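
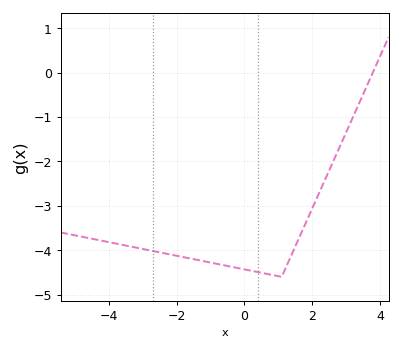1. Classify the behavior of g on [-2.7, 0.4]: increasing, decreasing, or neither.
decreasing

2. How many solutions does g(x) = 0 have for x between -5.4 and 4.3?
1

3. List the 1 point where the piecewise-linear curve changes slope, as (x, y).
(1.1, -4.6)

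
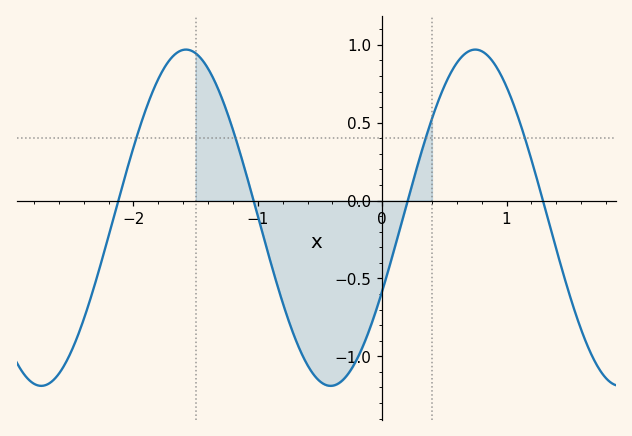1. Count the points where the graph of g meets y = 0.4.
4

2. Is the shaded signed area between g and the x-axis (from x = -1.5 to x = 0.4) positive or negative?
negative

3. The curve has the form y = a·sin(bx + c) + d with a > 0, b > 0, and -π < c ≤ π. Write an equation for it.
y = 1.08sin(2.7x - 0.452) - 0.11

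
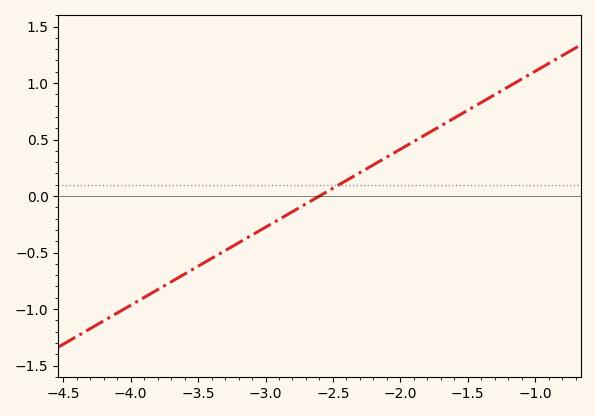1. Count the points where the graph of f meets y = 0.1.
1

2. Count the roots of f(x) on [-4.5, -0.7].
1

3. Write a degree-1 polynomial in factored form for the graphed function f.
y = 0.69(x + 2.6)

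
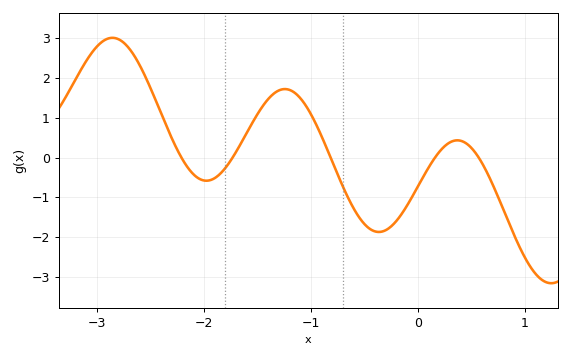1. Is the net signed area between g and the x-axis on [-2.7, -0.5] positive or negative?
positive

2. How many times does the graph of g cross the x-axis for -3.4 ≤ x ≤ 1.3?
5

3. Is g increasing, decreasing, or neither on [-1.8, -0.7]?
neither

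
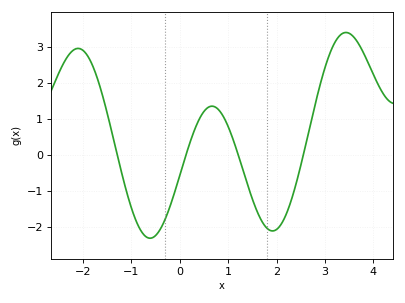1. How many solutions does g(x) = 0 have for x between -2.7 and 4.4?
4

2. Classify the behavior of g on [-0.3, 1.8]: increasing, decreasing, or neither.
neither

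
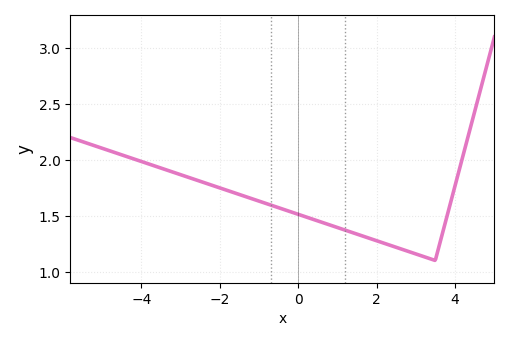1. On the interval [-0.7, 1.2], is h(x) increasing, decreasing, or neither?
decreasing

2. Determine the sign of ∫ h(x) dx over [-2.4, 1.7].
positive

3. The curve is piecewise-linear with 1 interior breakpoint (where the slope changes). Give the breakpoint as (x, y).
(3.5, 1.1)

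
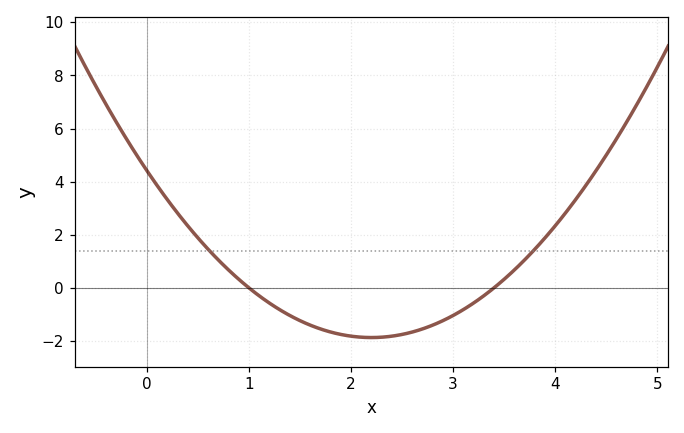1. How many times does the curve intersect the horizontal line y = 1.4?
2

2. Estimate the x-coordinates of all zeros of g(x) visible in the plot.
1, 3.4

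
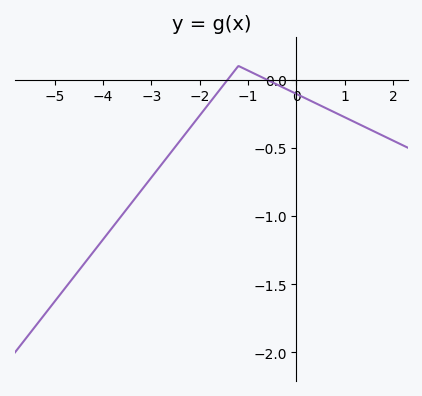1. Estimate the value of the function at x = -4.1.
-1.22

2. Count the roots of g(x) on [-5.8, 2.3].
2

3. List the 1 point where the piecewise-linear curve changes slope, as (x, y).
(-1.2, 0.1)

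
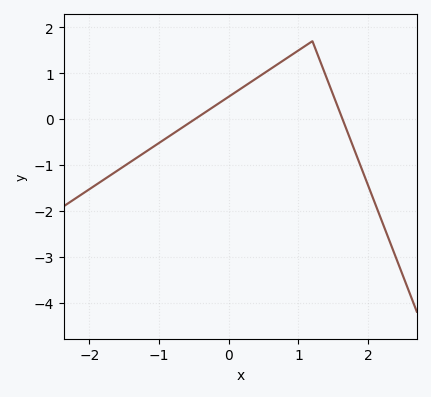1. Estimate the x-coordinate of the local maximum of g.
1.2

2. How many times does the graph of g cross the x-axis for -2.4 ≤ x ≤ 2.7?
2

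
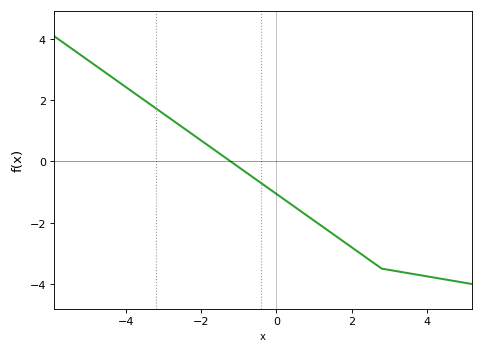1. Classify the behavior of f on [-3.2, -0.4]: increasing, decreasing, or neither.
decreasing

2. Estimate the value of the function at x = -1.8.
0.511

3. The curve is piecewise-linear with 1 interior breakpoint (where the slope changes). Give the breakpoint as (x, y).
(2.8, -3.5)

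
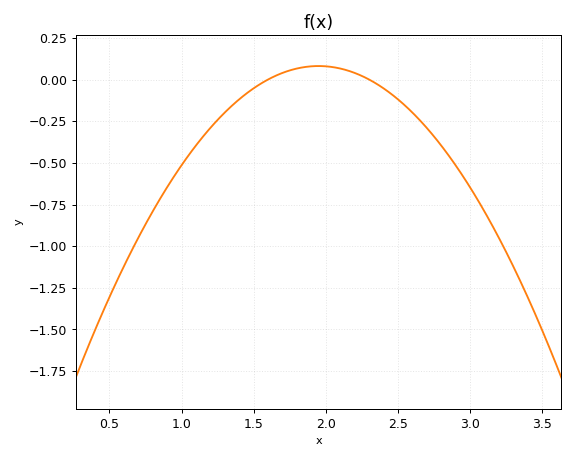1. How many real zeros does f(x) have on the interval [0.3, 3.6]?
2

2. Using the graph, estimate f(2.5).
-0.119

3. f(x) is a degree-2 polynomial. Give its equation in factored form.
y = -0.66(x - 1.6)(x - 2.3)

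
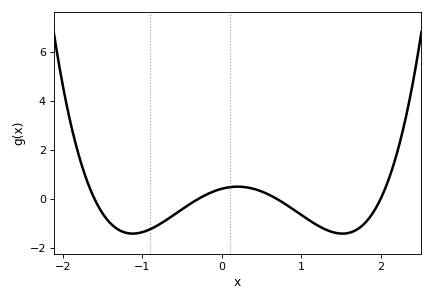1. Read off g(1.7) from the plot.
-1.2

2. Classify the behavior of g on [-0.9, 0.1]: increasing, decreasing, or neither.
increasing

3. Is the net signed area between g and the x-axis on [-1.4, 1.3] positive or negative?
negative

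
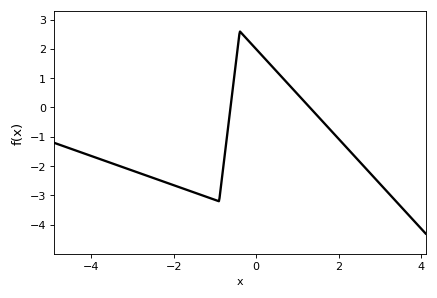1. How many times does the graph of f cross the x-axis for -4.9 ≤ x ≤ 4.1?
2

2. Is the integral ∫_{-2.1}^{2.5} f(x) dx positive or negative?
negative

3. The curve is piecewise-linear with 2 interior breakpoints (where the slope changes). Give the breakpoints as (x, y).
(-0.9, -3.2); (-0.4, 2.6)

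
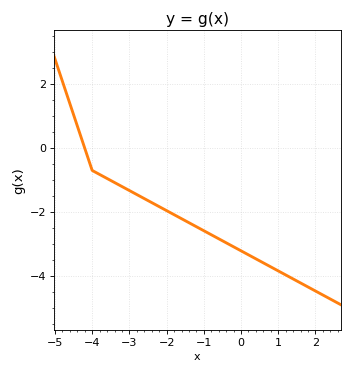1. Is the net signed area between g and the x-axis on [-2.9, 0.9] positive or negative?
negative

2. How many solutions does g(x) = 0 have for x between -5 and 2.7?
1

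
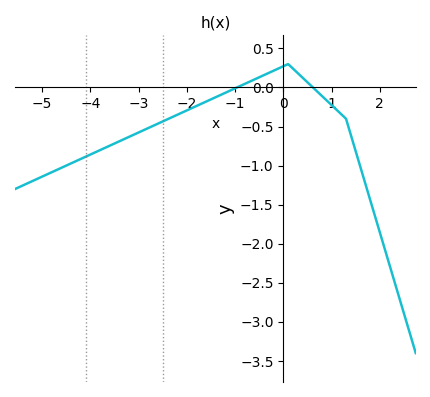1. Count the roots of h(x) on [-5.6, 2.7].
2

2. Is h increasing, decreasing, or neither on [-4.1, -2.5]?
increasing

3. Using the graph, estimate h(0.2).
0.242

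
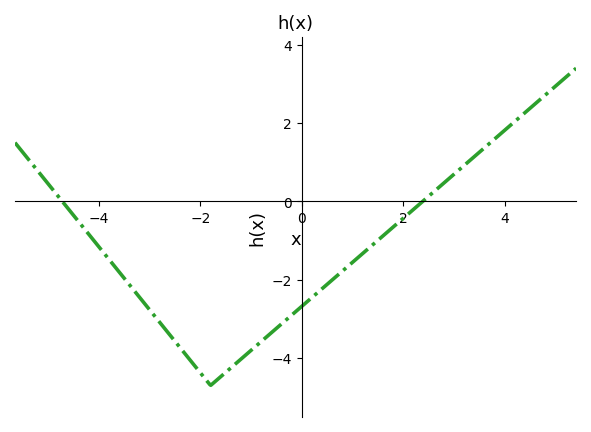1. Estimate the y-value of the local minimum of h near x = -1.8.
-4.7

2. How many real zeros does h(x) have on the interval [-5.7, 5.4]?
2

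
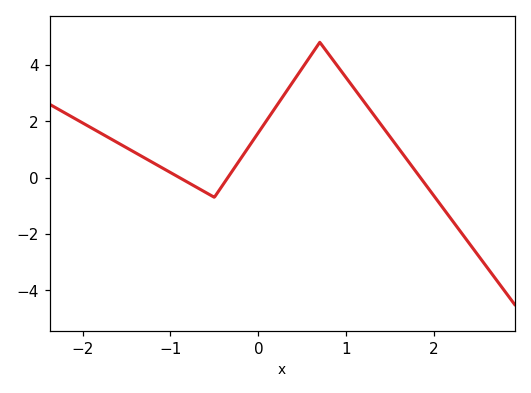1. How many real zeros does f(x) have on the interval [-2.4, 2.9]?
3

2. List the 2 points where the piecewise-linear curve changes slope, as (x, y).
(-0.5, -0.7); (0.7, 4.8)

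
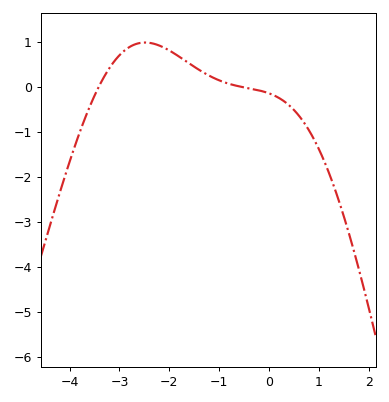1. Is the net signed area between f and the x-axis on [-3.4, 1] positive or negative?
positive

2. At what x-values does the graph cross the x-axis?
-3.41, -0.549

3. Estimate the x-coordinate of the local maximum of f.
-2.49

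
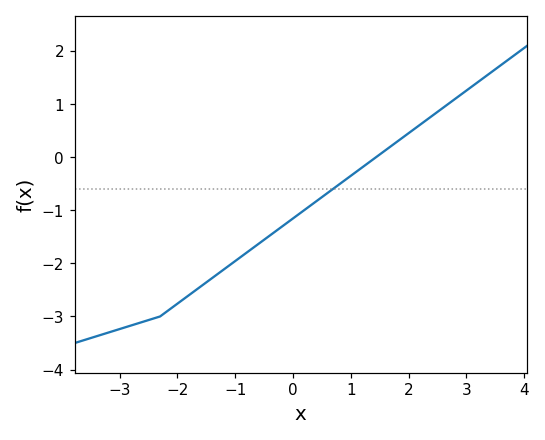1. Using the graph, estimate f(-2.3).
-3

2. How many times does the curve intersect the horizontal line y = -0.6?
1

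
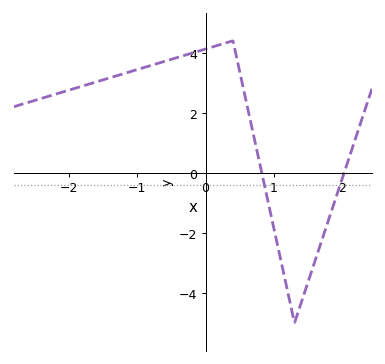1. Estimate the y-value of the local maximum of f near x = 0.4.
4.4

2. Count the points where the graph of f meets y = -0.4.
2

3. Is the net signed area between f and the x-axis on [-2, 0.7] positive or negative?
positive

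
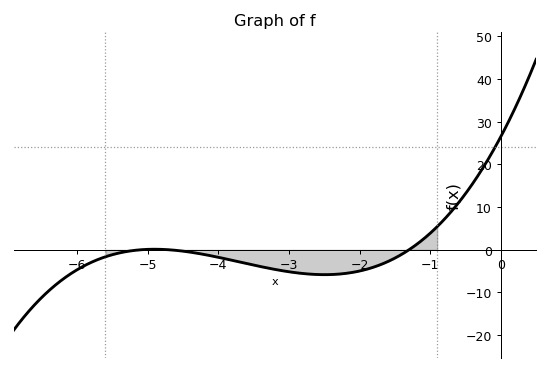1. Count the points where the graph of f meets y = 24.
1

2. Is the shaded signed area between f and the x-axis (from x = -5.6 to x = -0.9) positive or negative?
negative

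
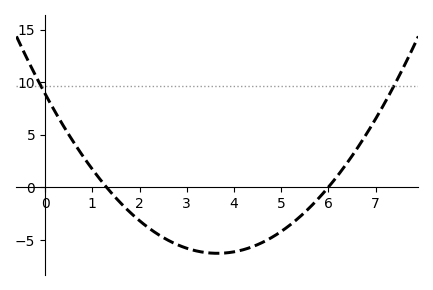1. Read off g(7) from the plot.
6.5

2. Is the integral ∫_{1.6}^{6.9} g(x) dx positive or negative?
negative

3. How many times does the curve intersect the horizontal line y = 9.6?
2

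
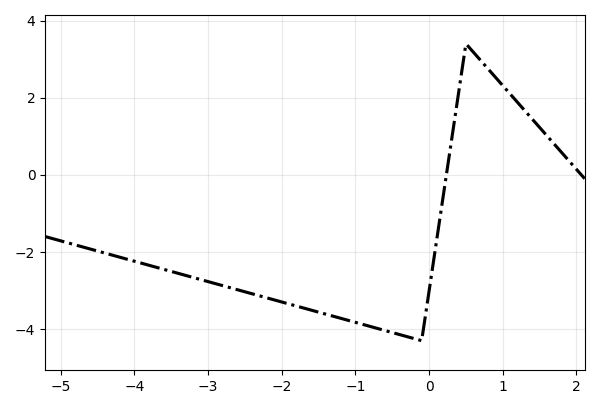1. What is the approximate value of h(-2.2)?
-3.19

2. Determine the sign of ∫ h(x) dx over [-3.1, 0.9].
negative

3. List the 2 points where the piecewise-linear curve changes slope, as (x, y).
(-0.1, -4.3); (0.5, 3.4)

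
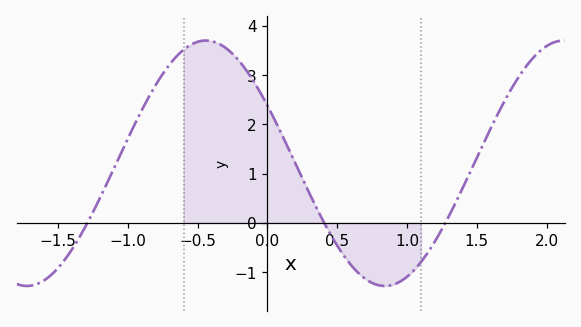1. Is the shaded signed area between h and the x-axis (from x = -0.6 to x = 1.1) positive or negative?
positive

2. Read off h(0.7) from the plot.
-1.13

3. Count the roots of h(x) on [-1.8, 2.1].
3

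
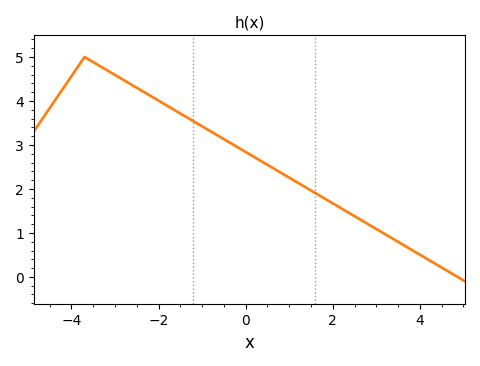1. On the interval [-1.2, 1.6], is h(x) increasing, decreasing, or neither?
decreasing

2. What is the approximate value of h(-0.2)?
2.96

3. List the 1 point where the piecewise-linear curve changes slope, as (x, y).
(-3.7, 5)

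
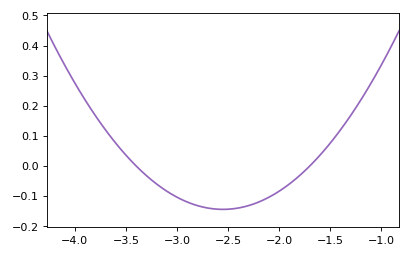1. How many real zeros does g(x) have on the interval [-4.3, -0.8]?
2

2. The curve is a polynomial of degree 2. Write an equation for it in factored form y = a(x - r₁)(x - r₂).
y = 0.2(x + 3.4)(x + 1.7)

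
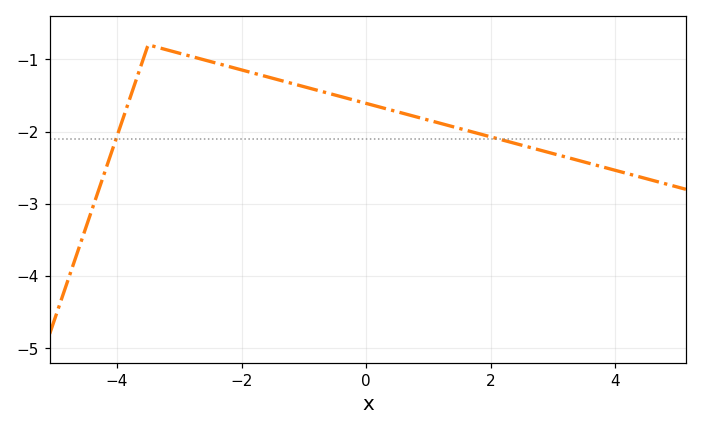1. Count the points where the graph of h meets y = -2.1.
2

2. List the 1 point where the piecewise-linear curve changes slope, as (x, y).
(-3.5, -0.8)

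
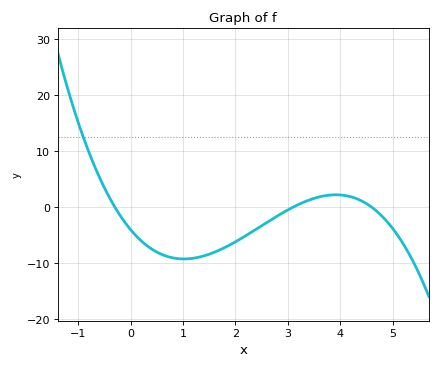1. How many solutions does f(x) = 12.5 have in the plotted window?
1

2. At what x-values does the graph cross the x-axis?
-0.3, 3.1, 4.6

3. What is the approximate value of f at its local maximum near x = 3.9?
2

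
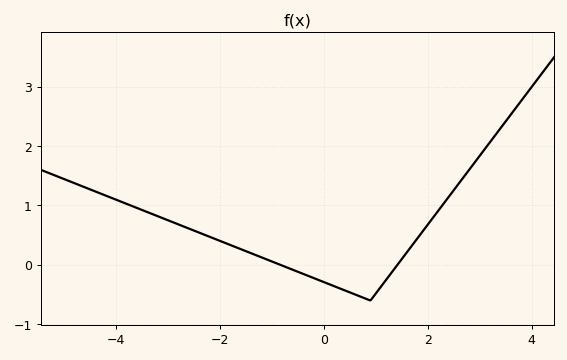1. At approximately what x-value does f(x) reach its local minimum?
1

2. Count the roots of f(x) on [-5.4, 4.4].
2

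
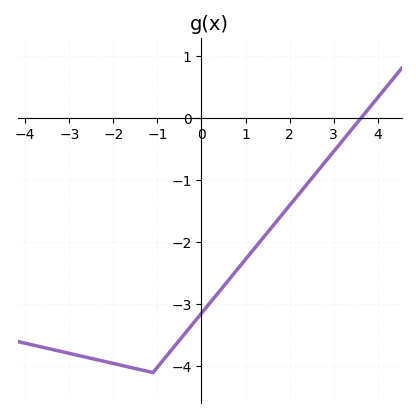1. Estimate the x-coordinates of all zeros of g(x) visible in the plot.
3.6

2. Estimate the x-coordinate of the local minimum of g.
-1.2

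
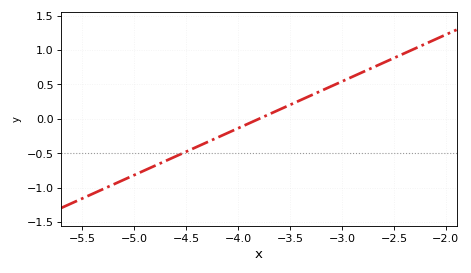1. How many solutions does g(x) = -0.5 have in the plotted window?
1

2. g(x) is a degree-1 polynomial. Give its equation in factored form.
y = 0.68(x + 3.8)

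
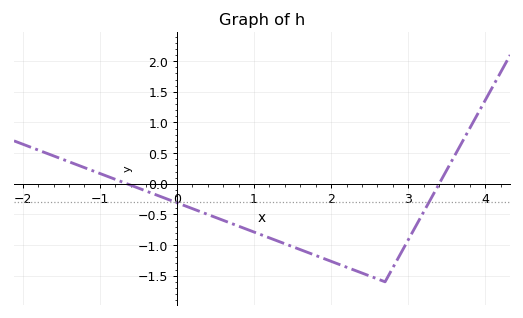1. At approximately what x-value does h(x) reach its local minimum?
2.7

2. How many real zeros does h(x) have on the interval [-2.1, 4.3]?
2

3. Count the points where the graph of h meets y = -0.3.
2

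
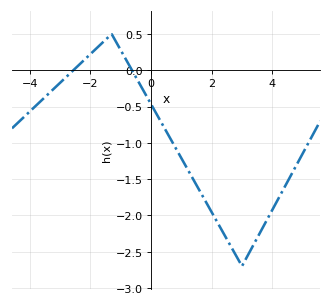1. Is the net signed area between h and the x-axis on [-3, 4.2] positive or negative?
negative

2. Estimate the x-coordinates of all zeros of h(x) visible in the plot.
-2.56, -0.628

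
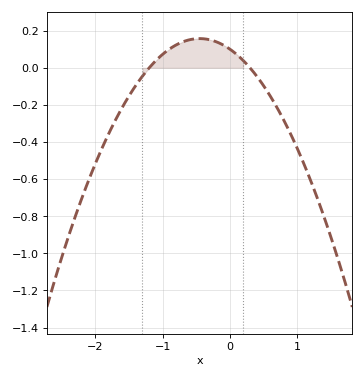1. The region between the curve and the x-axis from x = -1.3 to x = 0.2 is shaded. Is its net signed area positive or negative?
positive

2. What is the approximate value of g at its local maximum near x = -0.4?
0.16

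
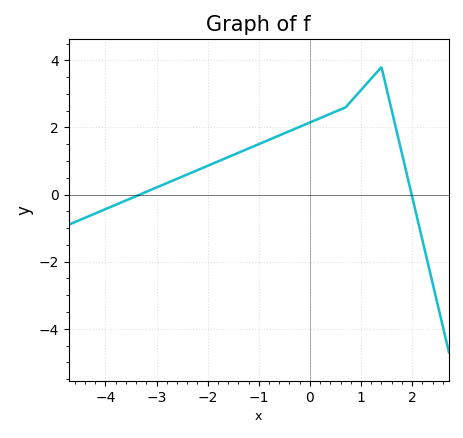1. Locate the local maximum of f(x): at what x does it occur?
1.4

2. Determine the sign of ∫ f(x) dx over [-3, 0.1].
positive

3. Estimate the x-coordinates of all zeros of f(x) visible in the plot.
-3.3, 2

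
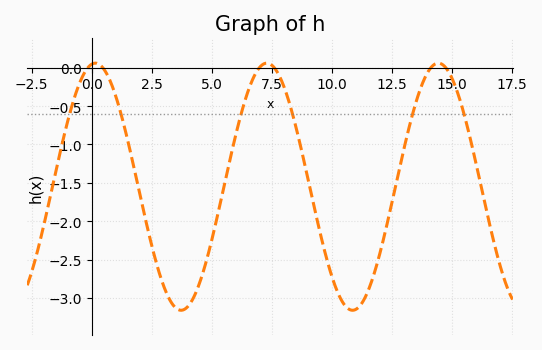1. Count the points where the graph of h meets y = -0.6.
6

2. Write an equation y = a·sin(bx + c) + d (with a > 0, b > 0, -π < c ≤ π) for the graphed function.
y = 1.61sin(0.88x + 1.4) - 1.55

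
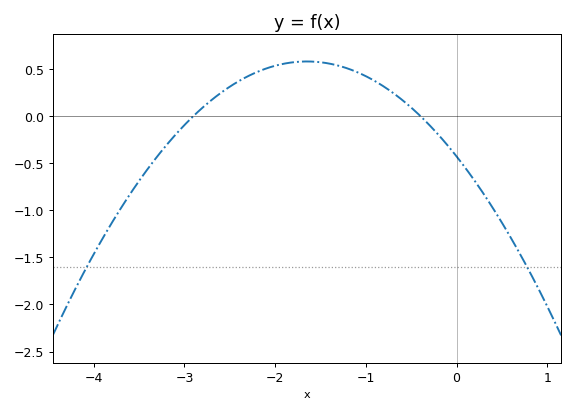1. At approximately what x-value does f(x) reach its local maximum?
-1.7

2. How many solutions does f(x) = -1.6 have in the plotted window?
2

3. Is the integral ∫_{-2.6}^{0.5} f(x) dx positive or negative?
positive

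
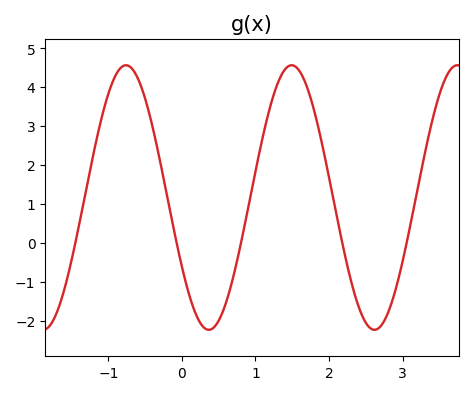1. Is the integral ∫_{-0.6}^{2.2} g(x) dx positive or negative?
positive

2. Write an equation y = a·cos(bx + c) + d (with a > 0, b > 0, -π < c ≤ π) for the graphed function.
y = 3.4cos(2.8x + 2.1) + 1.17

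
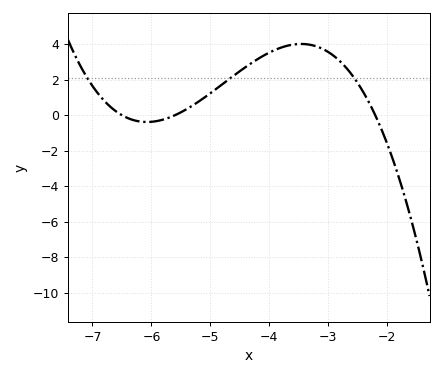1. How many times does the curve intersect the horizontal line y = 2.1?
3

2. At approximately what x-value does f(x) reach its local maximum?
-3.46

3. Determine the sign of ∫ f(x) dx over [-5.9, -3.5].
positive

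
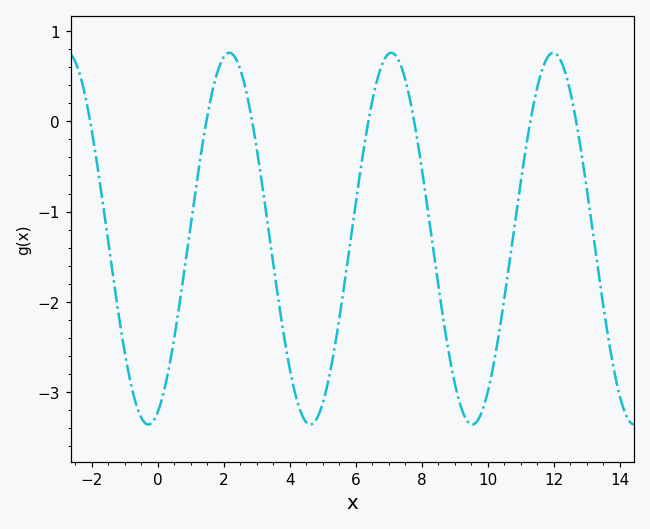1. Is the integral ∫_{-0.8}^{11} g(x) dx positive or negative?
negative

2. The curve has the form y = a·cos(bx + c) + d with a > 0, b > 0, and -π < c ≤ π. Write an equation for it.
y = 2.06cos(1.28x - 2.77) - 1.3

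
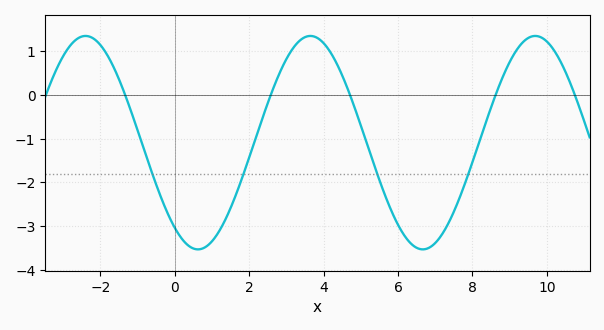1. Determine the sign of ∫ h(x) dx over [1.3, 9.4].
negative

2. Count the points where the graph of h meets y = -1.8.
4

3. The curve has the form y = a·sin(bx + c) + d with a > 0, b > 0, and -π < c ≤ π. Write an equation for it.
y = 2.44sin(1x - 2.2) - 1.09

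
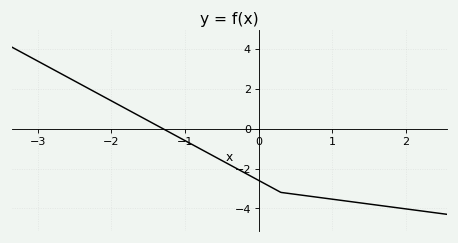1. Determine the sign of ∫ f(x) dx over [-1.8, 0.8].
negative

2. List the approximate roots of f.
-1.3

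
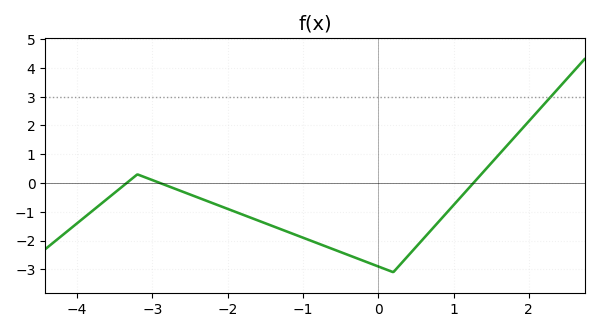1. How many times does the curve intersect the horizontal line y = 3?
1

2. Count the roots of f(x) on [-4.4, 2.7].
3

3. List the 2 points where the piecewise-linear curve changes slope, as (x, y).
(-3.2, 0.3); (0.2, -3.1)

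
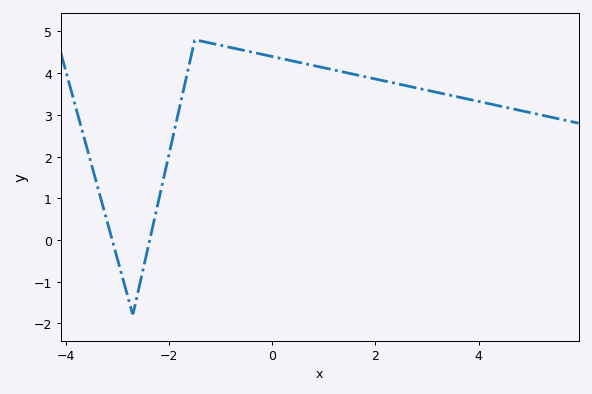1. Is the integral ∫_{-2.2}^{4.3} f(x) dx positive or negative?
positive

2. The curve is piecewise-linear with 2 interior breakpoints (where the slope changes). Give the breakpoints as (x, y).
(-2.7, -1.8); (-1.5, 4.8)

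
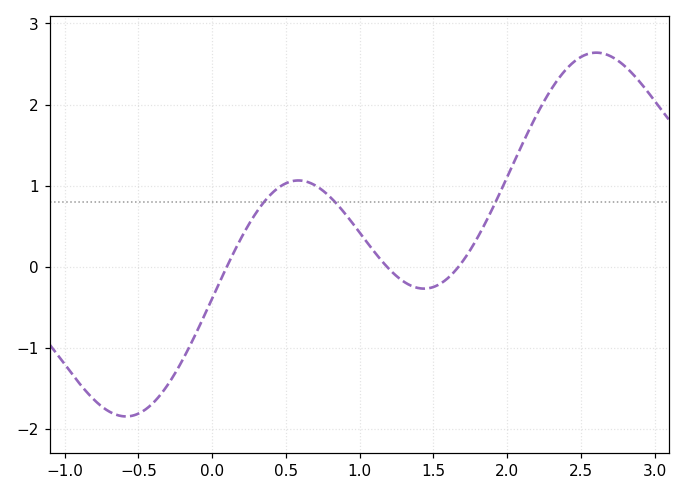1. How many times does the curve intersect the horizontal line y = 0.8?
3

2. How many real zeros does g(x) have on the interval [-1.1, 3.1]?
3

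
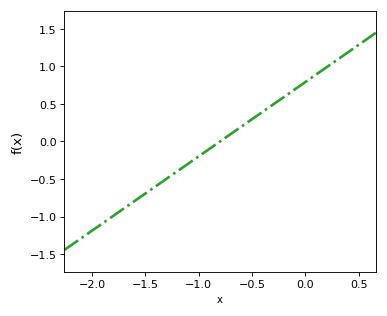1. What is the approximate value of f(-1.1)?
-0.297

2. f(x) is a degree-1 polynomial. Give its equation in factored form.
y = 0.99(x + 0.8)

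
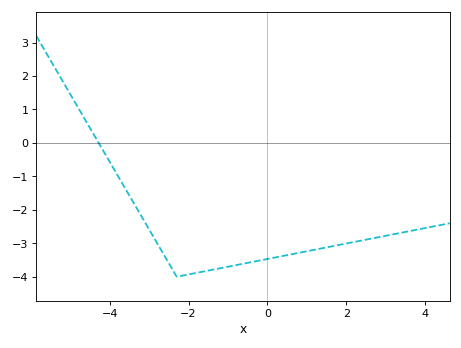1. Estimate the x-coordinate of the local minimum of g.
-2.3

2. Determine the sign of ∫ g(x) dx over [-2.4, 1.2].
negative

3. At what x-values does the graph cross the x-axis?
-4.28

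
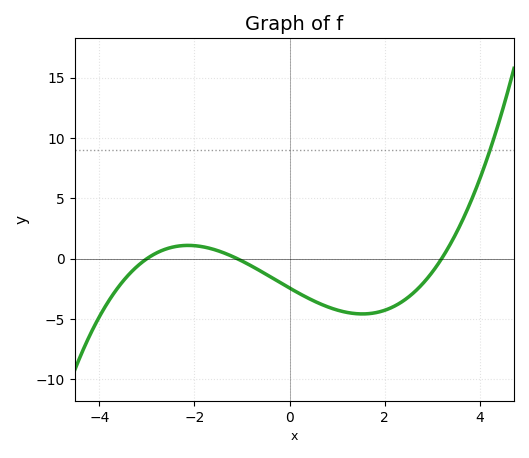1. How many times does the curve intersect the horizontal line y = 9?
1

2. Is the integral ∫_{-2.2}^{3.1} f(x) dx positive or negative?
negative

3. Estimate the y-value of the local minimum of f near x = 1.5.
-4.58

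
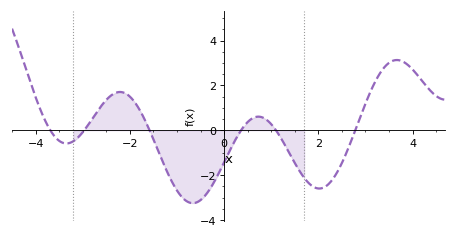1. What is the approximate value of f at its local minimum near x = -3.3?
-0.6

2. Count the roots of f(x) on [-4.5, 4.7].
6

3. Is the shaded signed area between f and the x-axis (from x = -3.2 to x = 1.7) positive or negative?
negative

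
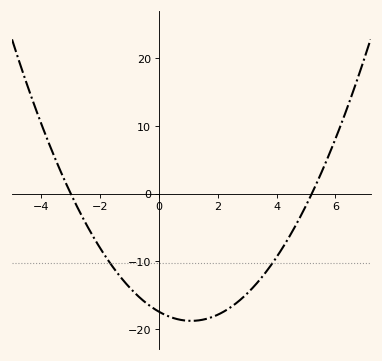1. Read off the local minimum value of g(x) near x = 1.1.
-19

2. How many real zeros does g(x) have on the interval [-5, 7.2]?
2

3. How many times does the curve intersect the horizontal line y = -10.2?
2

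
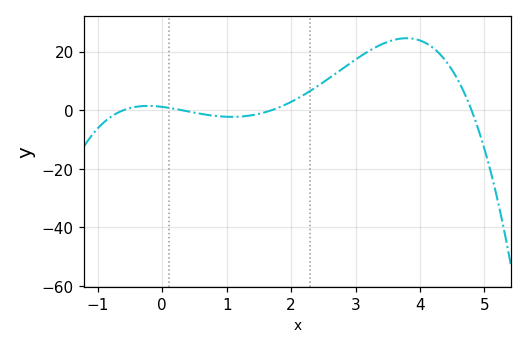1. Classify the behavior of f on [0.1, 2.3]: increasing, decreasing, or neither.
neither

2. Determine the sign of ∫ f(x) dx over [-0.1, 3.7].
positive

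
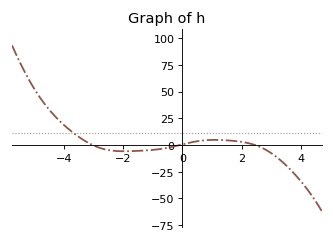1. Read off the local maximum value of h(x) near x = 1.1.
4.72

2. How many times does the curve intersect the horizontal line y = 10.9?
1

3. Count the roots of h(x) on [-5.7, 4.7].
3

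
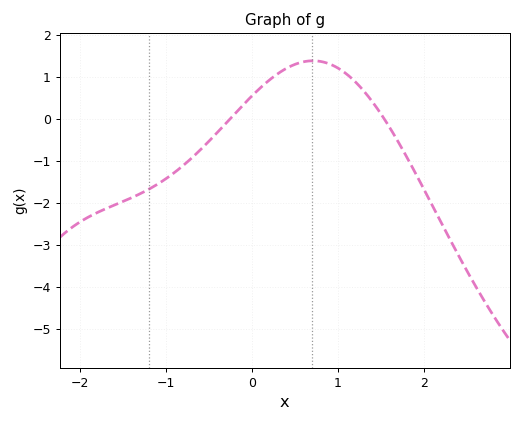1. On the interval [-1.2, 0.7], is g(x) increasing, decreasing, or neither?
increasing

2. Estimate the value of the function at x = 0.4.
1.2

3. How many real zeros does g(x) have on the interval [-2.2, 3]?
2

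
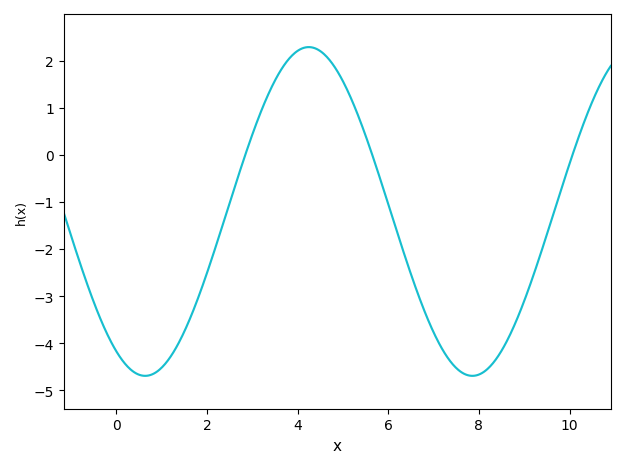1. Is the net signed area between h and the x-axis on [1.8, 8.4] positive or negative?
negative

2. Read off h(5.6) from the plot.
0.1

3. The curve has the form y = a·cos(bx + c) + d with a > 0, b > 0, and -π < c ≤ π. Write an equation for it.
y = 3.49cos(0.87x + 2.6) - 1.2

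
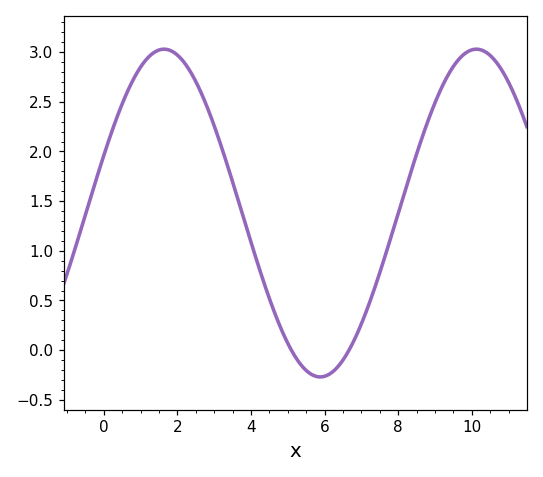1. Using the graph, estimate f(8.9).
2.4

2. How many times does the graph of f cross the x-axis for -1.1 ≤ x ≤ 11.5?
2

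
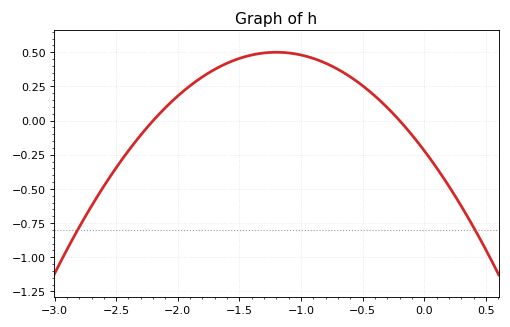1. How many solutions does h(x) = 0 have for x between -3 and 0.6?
2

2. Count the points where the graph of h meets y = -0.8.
2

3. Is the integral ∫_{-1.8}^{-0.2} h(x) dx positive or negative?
positive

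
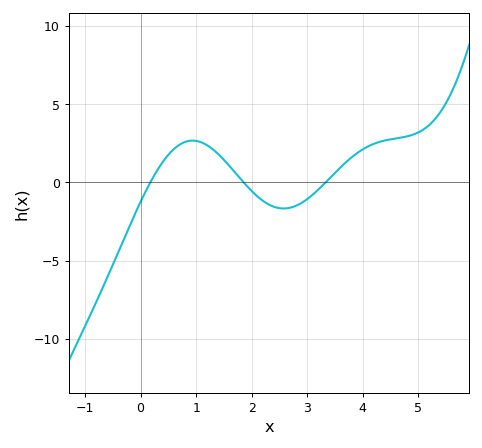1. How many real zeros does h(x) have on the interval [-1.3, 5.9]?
3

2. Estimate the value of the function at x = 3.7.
1.5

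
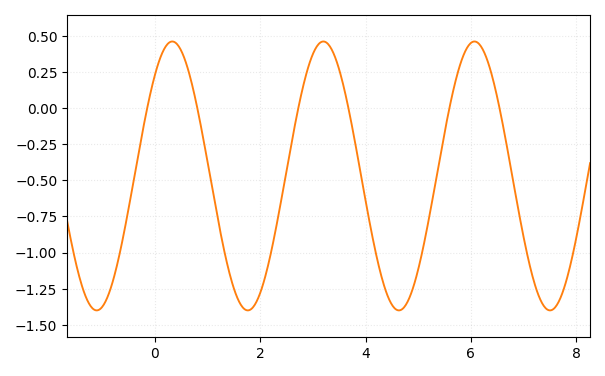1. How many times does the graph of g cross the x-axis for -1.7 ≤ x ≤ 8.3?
6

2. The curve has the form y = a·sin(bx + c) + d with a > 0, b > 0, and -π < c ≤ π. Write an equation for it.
y = 0.93sin(2.2x + 0.85) - 0.47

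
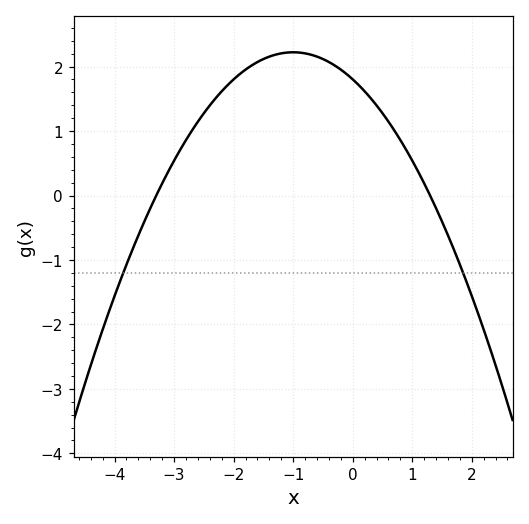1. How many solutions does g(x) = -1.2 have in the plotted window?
2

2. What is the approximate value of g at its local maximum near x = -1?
2.22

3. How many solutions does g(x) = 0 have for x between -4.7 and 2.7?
2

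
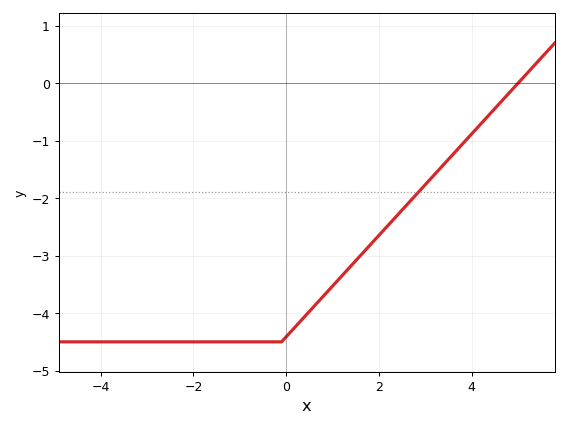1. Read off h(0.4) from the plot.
-4.06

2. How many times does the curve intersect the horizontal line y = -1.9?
1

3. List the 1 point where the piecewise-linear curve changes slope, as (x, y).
(-0.1, -4.5)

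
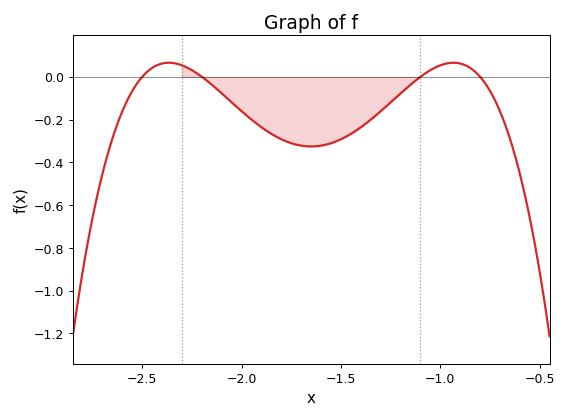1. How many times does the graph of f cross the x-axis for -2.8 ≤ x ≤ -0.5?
4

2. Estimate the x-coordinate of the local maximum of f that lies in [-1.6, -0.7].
-0.934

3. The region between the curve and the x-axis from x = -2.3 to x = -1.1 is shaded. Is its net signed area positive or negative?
negative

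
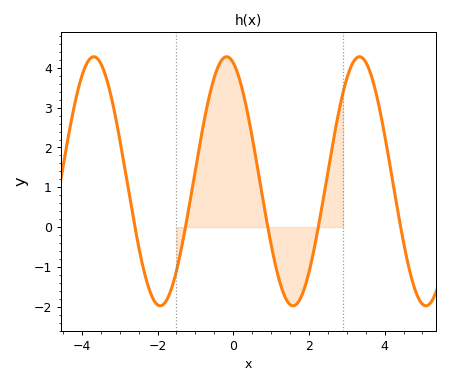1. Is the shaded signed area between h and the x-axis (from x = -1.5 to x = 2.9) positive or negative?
positive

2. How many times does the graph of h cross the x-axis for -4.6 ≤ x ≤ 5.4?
5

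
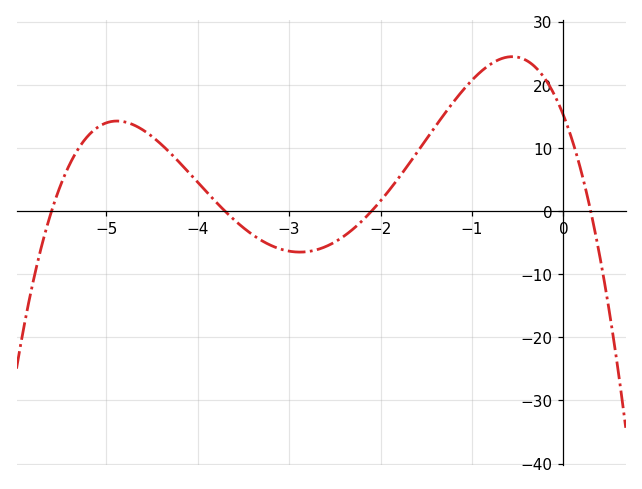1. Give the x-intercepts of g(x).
-5.6, -3.7, -2.1, 0.3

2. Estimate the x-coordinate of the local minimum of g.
-2.9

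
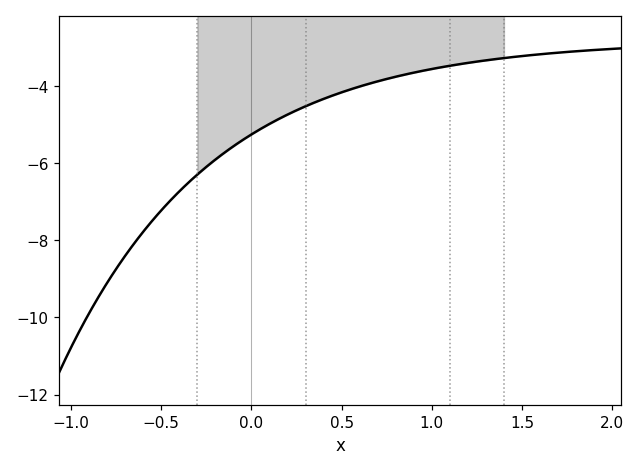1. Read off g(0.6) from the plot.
-4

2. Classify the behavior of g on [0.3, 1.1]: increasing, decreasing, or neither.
increasing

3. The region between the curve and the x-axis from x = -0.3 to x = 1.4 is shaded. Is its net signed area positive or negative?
negative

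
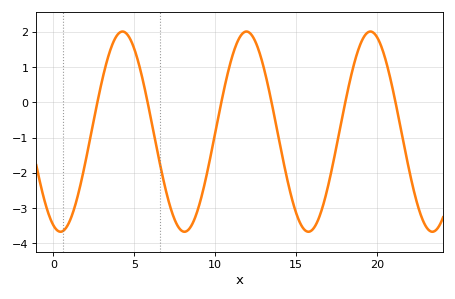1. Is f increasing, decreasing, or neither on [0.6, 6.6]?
neither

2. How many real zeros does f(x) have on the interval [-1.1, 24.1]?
6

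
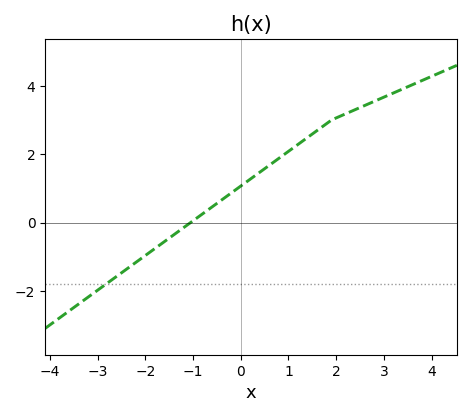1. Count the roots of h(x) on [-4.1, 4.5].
1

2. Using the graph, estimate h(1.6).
2.7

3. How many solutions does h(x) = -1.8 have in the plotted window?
1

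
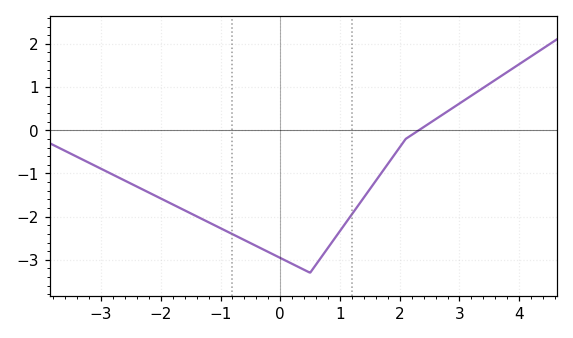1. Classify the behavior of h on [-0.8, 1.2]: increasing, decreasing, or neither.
neither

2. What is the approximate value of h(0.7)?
-2.9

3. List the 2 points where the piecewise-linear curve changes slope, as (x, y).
(0.5, -3.3); (2.1, -0.2)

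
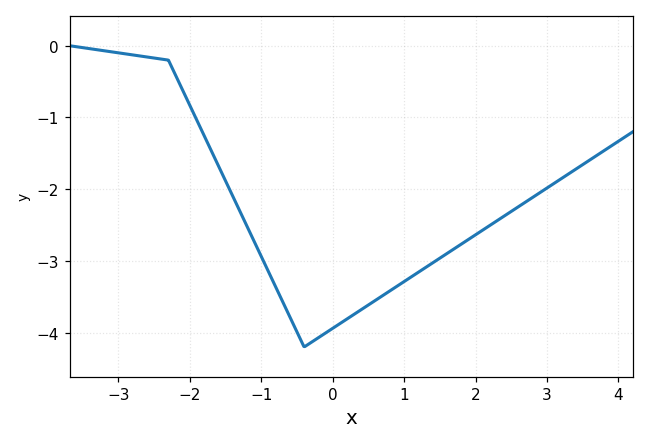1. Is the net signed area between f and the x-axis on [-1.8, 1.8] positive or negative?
negative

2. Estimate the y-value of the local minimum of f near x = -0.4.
-4.2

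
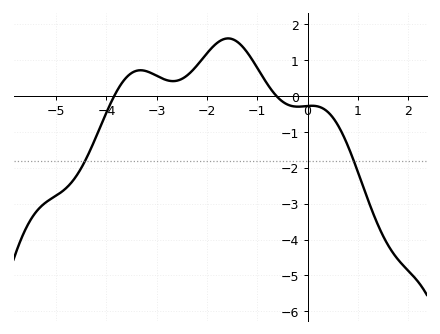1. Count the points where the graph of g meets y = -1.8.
2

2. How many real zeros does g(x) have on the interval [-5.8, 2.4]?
2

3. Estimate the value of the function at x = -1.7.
1.56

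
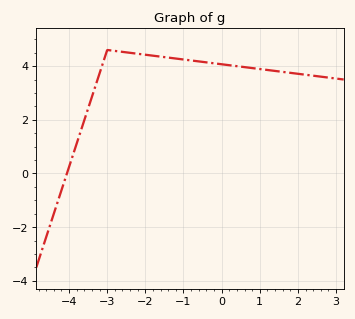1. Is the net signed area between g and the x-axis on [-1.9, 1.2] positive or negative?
positive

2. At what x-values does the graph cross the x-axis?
-4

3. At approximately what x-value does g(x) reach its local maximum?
-3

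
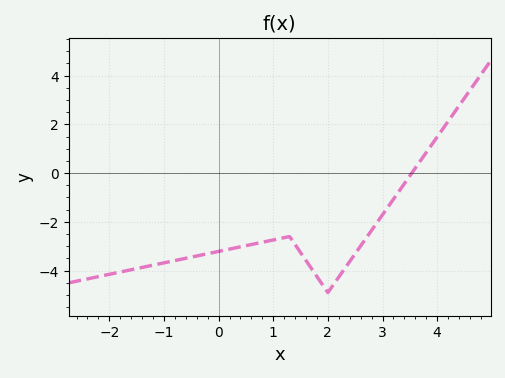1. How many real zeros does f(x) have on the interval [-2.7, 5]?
1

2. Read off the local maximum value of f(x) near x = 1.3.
-2.6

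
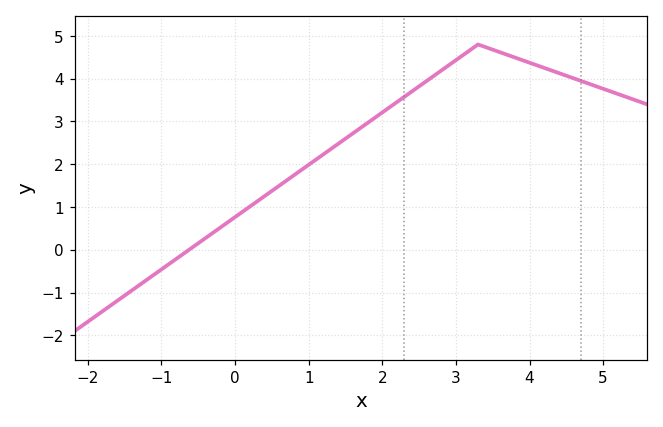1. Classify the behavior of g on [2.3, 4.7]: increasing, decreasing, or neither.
neither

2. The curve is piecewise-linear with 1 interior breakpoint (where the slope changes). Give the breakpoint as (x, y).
(3.3, 4.8)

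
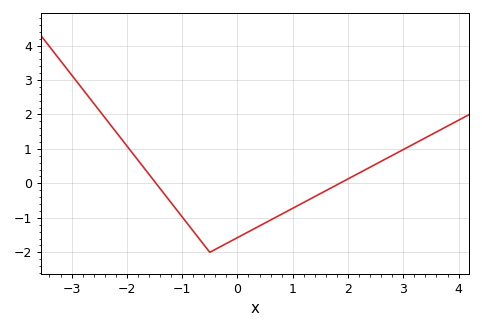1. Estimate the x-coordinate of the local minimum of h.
-0.4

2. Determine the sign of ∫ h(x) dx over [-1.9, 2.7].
negative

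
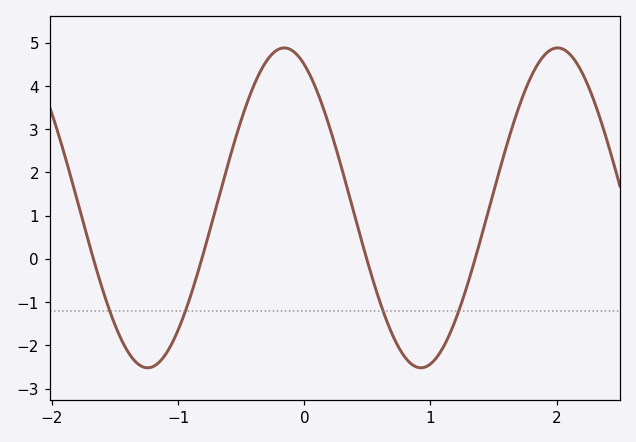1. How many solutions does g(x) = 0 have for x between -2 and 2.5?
4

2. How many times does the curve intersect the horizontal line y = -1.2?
4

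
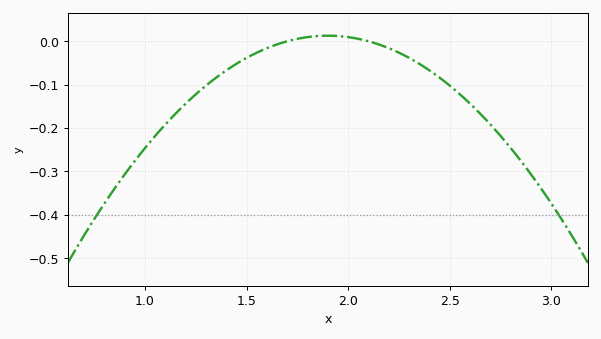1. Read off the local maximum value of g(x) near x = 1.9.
0.01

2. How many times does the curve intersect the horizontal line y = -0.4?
2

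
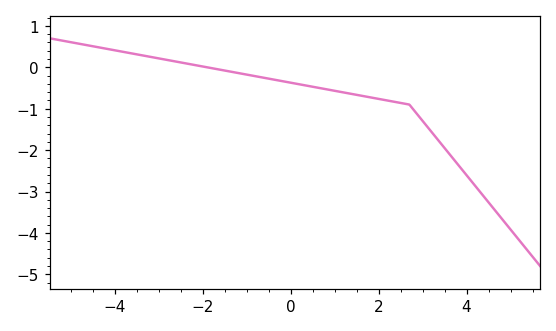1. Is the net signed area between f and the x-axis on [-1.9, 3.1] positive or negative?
negative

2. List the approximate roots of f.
-1.8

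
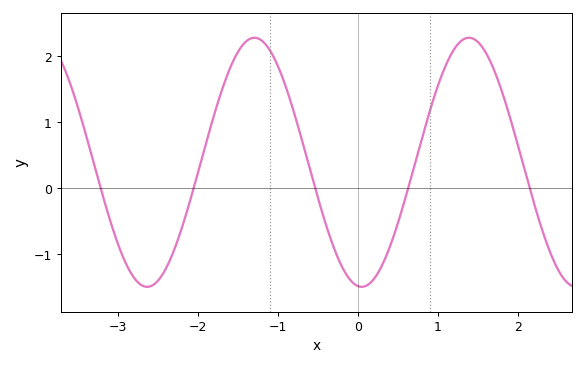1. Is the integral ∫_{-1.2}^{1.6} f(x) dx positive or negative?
positive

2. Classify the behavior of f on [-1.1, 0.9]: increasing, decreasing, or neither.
neither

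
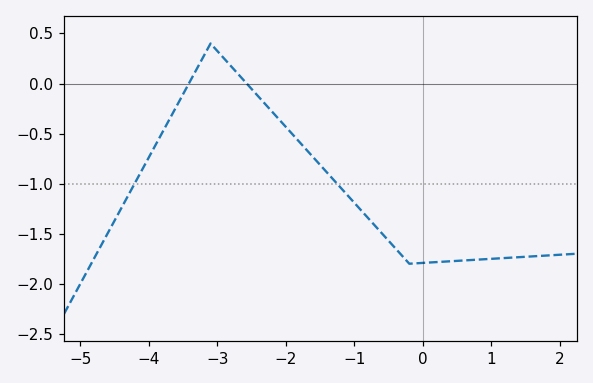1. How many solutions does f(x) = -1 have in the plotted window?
2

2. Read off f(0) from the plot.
-1.8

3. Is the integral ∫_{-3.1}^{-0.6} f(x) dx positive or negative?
negative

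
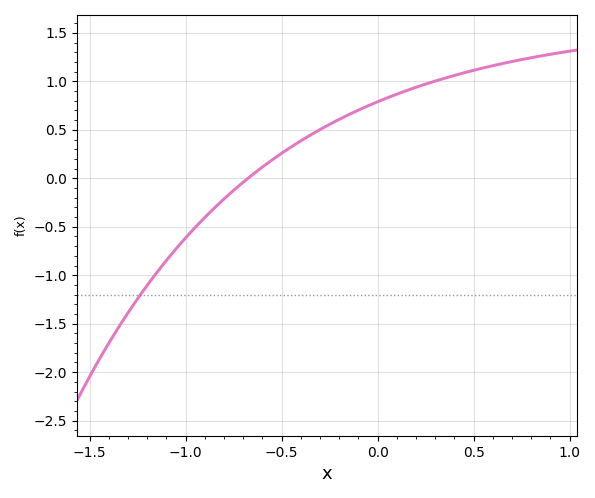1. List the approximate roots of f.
-0.7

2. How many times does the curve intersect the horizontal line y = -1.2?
1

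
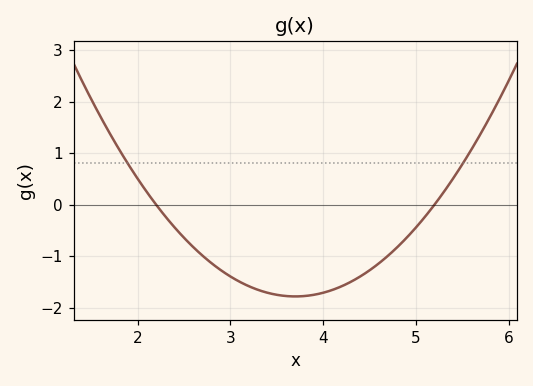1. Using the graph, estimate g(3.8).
-1.77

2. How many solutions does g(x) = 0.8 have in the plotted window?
2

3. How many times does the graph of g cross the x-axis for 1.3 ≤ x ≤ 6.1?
2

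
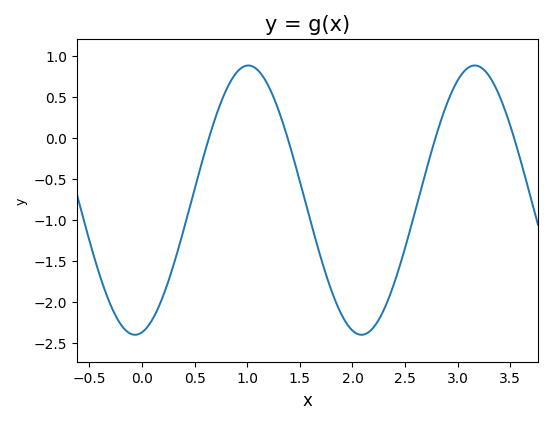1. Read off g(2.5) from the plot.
-1.34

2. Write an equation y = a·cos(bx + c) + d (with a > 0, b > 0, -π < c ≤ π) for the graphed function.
y = 1.64cos(2.92x - 2.95) - 0.76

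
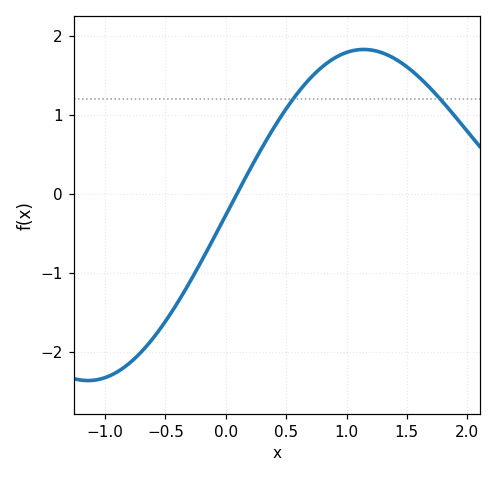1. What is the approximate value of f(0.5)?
1.08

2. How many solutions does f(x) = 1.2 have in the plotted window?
2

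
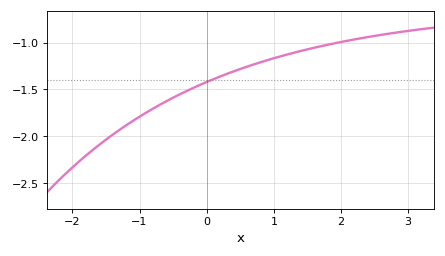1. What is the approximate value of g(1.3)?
-1.11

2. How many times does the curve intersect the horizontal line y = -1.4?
1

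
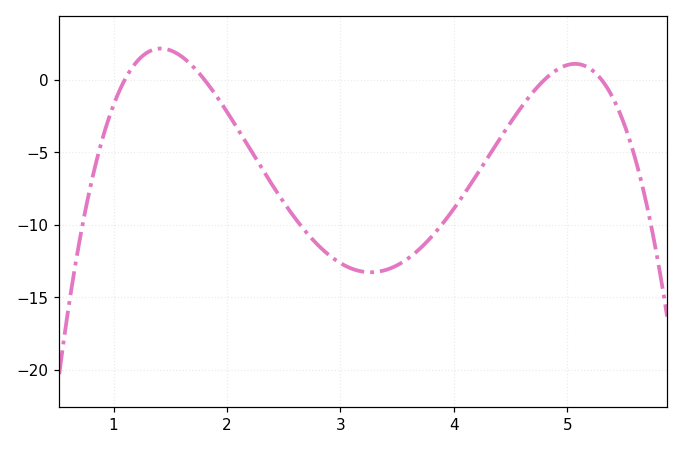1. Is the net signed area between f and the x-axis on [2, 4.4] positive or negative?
negative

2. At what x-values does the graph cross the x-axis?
1.1, 1.8, 4.8, 5.3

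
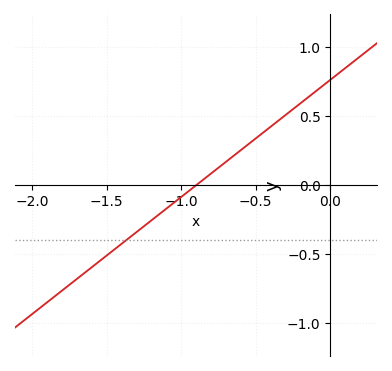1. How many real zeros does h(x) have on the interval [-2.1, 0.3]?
1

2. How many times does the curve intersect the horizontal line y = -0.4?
1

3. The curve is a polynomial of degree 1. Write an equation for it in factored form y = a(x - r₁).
y = 0.85(x + 0.9)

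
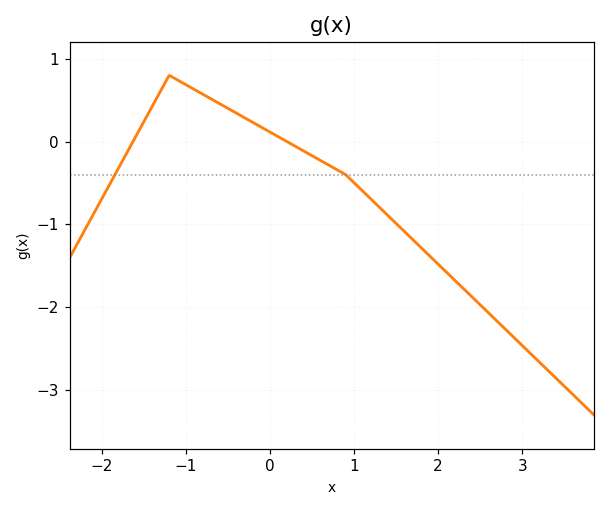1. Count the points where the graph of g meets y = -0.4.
2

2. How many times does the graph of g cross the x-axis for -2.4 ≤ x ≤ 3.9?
2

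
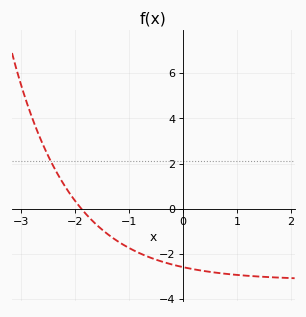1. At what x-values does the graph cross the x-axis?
-1.89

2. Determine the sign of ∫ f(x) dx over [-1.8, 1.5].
negative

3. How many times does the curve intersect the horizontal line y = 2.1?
1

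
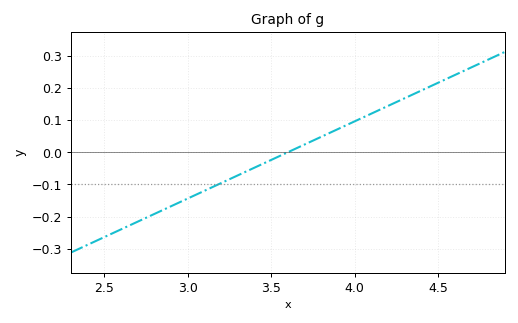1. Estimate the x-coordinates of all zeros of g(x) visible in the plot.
3.6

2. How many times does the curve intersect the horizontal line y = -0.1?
1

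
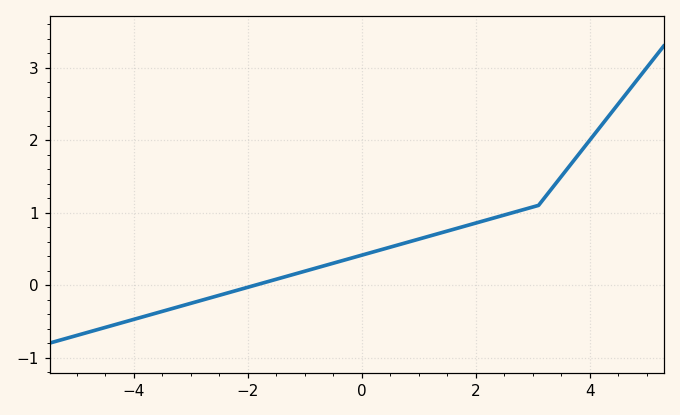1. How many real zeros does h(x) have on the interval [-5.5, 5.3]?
1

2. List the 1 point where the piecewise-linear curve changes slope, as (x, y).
(3.1, 1.1)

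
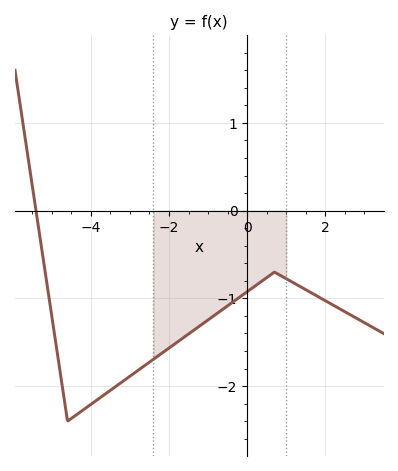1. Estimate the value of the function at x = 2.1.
-1.1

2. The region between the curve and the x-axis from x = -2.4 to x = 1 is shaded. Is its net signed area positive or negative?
negative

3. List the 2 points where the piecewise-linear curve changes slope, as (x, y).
(-4.6, -2.4); (0.7, -0.7)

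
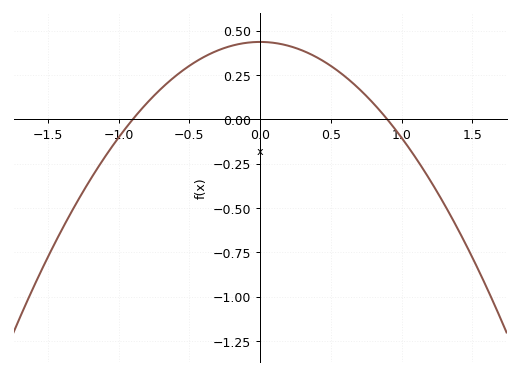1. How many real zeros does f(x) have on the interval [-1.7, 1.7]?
2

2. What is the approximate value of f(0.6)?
0.243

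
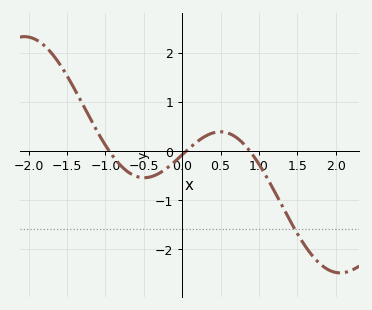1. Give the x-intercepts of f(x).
-1, 0.1, 0.9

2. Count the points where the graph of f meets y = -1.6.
1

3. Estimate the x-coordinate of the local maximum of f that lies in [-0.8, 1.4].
0.5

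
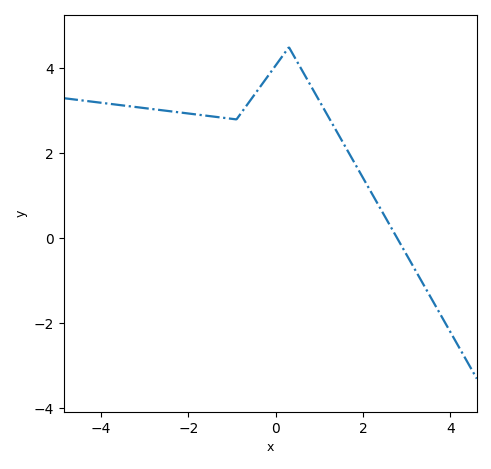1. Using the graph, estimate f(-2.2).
2.96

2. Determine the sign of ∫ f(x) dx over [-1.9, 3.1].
positive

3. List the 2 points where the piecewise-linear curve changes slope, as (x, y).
(-0.9, 2.8); (0.3, 4.5)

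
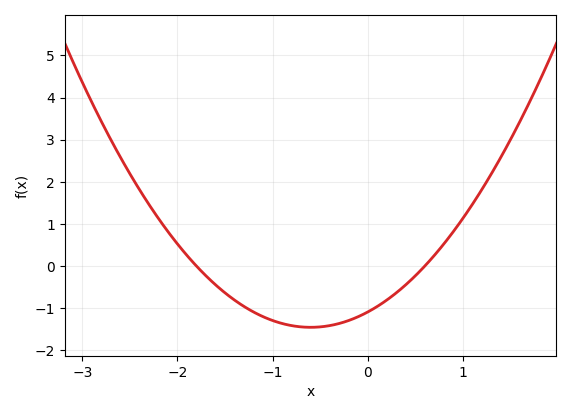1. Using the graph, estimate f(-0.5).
-1.4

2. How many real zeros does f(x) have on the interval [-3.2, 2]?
2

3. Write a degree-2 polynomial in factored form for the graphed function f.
y = 1.01(x + 1.8)(x - 0.6)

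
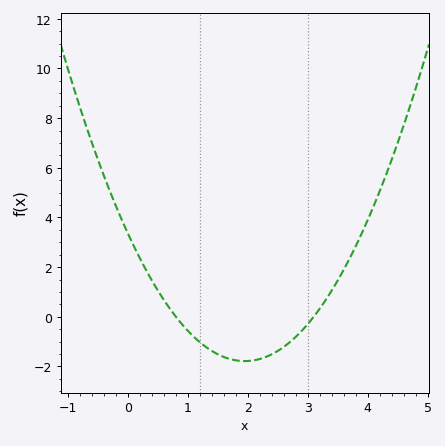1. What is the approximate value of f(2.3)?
-1.6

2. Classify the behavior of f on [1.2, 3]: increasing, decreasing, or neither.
neither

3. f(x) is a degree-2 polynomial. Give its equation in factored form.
y = 1.35(x - 0.8)(x - 3.1)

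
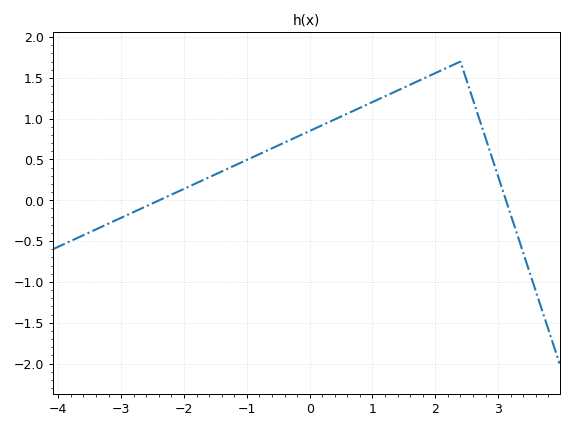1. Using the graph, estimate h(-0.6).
0.65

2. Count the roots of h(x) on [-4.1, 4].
2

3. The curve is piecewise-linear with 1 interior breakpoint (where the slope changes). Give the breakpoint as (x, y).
(2.4, 1.7)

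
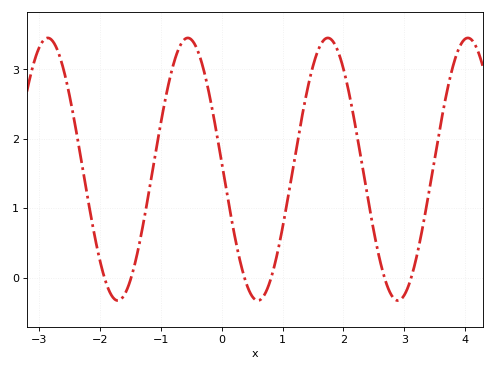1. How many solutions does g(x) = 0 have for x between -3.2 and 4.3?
6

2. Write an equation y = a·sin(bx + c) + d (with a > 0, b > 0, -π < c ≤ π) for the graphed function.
y = 1.89sin(2.73x + 3.09) + 1.56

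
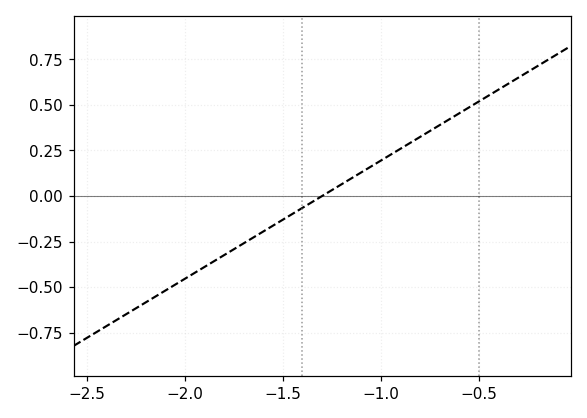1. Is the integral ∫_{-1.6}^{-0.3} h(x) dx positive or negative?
positive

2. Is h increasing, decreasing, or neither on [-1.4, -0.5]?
increasing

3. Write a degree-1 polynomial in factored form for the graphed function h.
y = 0.65(x + 1.3)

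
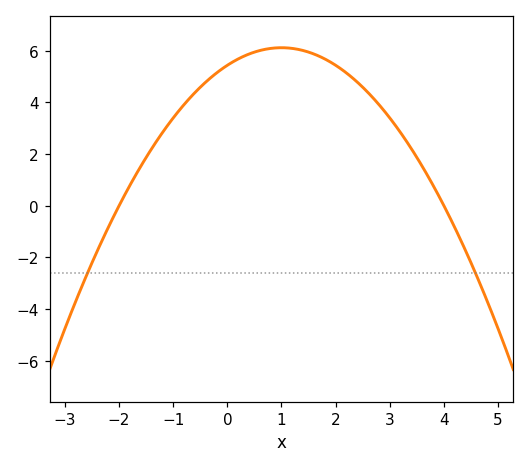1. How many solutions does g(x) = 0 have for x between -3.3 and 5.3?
2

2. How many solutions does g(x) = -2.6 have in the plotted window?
2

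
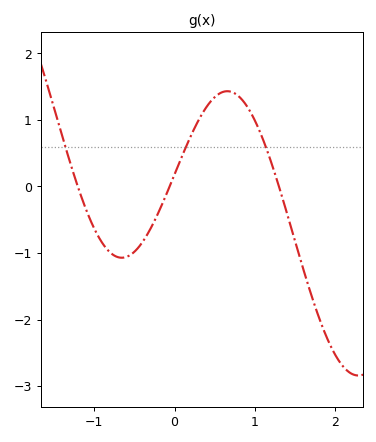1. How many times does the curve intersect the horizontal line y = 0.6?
3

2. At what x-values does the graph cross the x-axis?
-1.2, -0.1, 1.3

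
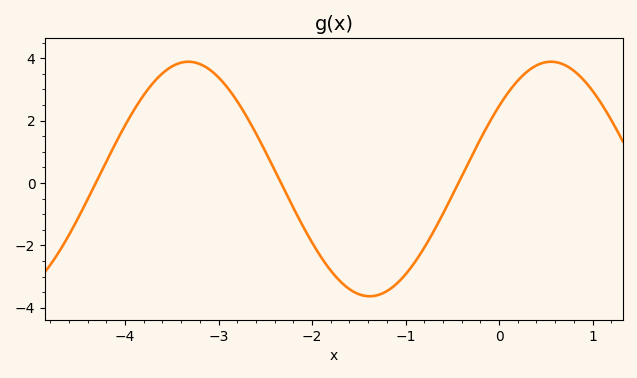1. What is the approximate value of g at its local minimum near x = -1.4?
-3.63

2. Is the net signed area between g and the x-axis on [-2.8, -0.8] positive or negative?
negative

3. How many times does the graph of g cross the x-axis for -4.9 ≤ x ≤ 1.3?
3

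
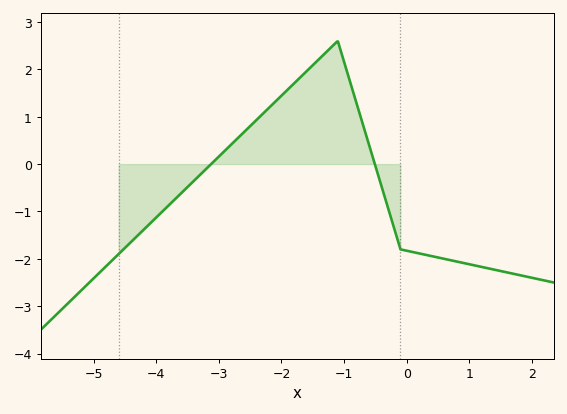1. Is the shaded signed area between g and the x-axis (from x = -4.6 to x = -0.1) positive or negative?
positive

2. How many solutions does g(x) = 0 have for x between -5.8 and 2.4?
2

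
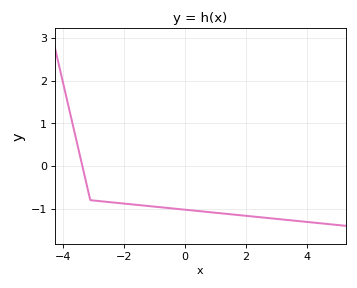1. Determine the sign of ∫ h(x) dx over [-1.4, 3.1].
negative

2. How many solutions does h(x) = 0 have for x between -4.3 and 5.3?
1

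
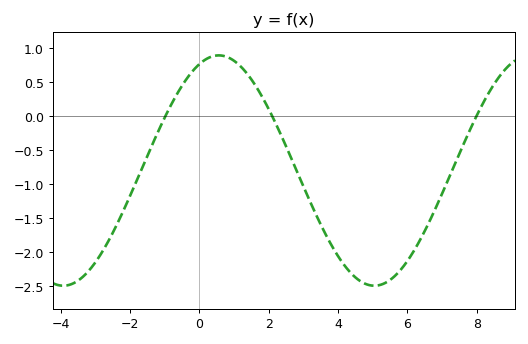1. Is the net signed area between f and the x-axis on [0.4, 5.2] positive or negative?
negative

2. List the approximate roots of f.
-0.981, 2.1, 7.99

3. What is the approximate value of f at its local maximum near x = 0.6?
0.89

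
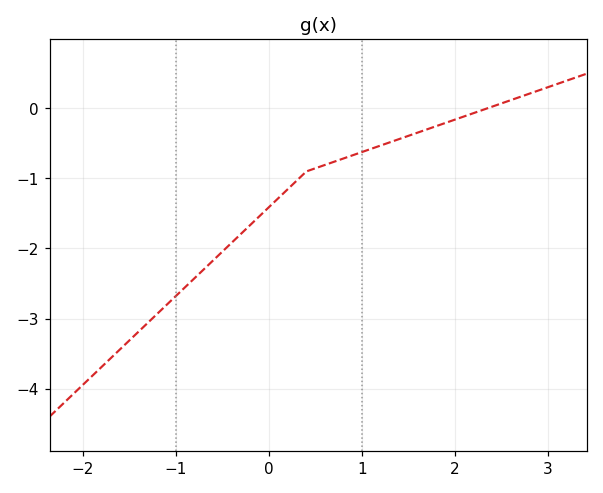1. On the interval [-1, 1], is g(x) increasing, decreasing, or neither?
increasing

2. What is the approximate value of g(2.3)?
0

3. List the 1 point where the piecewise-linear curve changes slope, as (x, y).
(0.4, -0.9)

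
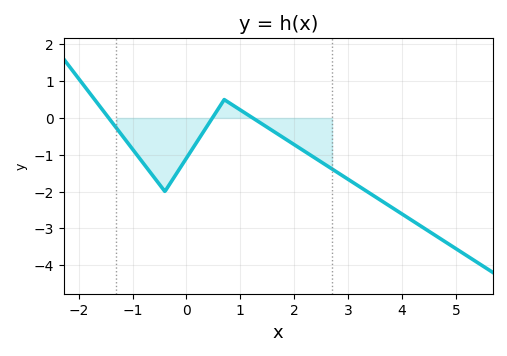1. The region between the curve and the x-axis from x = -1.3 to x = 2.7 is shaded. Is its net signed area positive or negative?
negative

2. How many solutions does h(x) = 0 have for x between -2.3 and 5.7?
3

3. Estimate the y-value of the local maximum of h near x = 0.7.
0.499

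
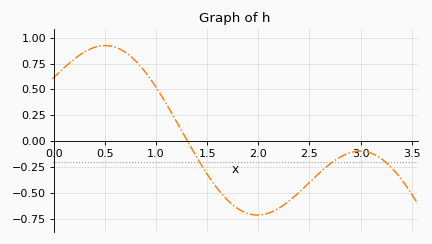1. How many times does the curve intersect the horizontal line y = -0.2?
3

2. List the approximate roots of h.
1.3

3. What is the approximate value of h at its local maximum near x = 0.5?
0.92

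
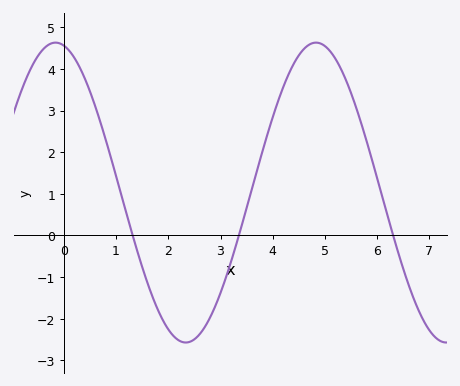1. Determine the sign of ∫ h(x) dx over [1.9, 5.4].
positive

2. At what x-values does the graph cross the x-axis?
1.32, 3.35, 6.31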